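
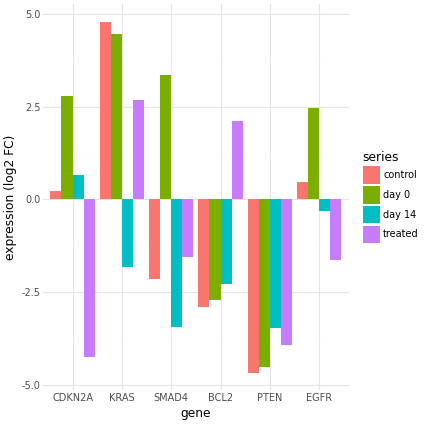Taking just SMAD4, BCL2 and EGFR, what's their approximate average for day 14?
≈ -2

(-3 + -2 + 0) / 3 ≈ -2.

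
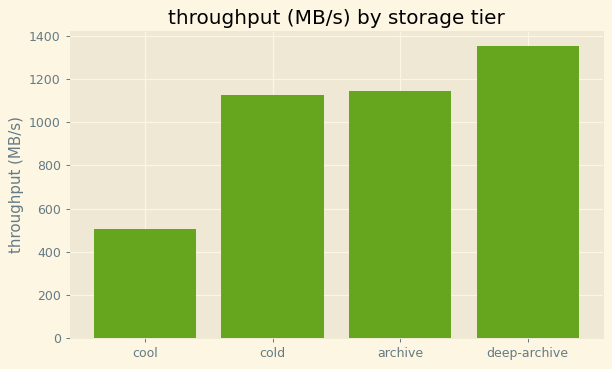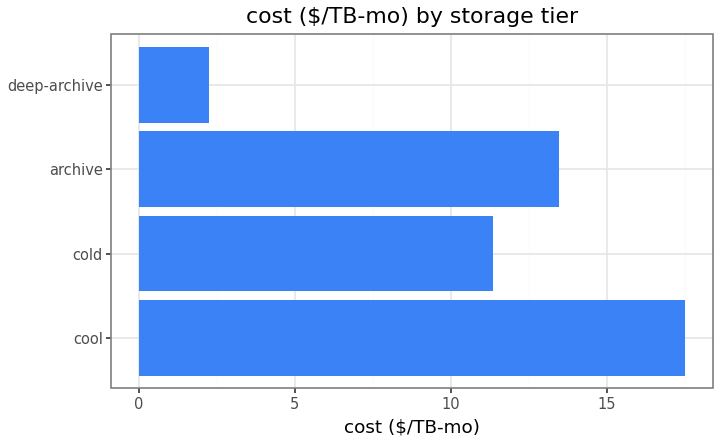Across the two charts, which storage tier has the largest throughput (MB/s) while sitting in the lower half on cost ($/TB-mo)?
Chart 2 median cost ($/TB-mo) ≈ 12; below-median storage tiers: cold, deep-archive. Among those, deep-archive has the highest throughput (MB/s) (≈ 1400).

deep-archive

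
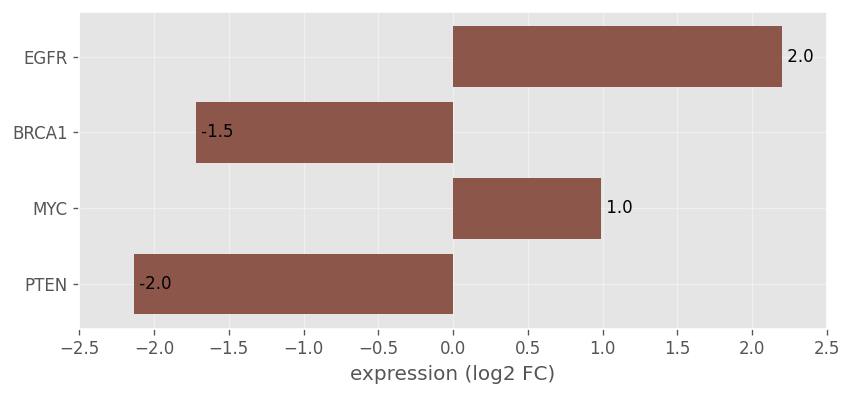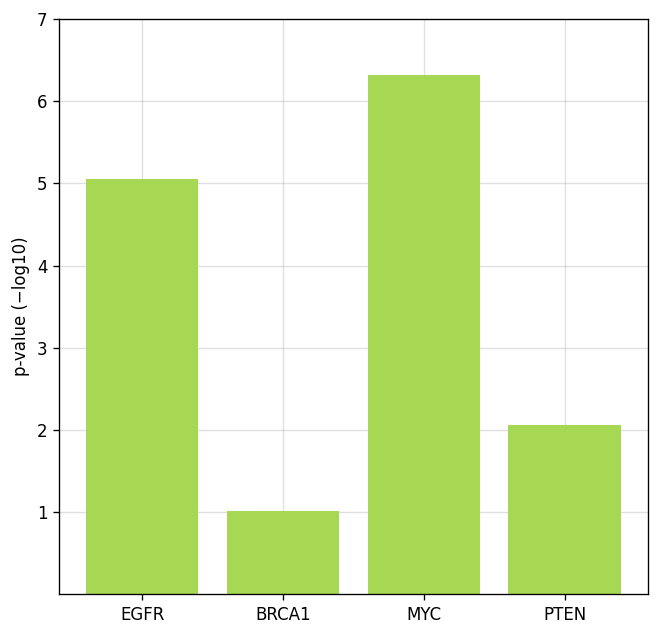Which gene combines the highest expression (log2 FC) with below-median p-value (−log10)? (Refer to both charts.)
BRCA1

Chart 2 median p-value (−log10) ≈ 4; below-median genes: BRCA1, PTEN. Among those, BRCA1 has the highest expression (log2 FC) (≈ -1.5).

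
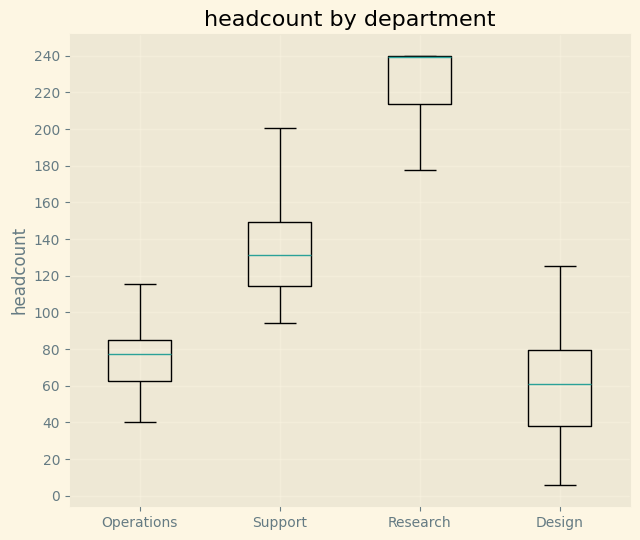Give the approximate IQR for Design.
Q3 ≈ 80, Q1 ≈ 40; IQR ≈ 40.

≈ 40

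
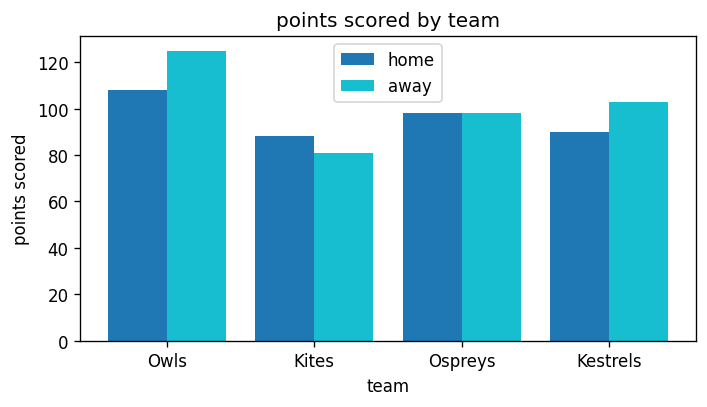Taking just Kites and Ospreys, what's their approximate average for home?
(80 + 100) / 2 ≈ 90.

≈ 90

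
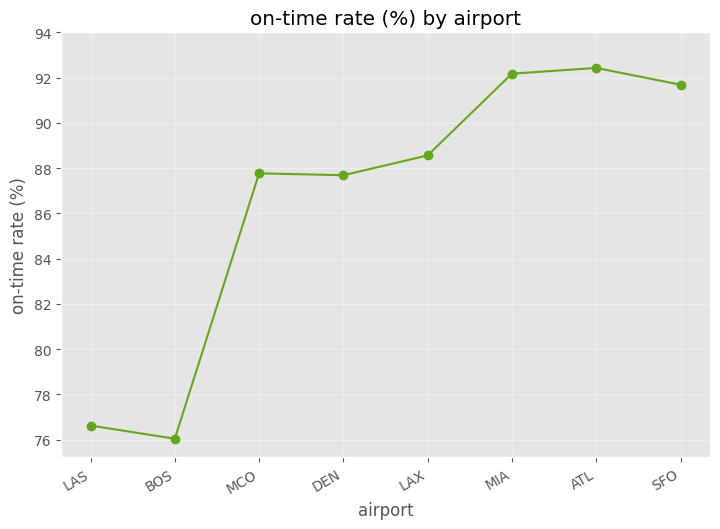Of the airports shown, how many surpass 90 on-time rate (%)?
Above 90: MIA, ATL, SFO.

3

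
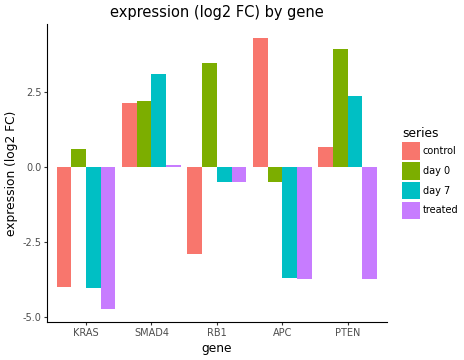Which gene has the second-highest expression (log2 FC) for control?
SMAD4

Top 3 for control: APC ≈ 4, SMAD4 ≈ 2, PTEN ≈ 1.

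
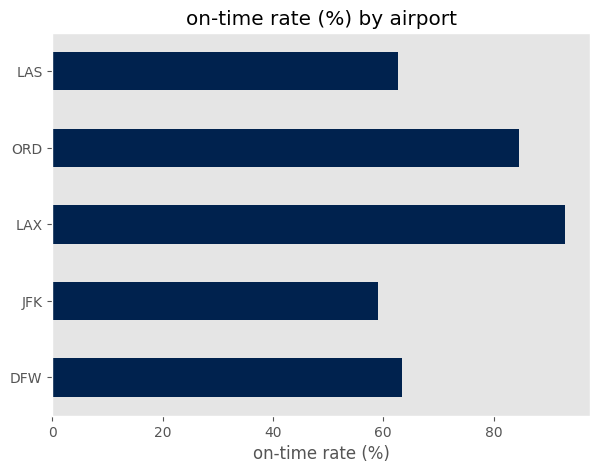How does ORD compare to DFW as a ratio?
≈ 1.33×

ORD ≈ 80, DFW ≈ 60; 80/60 ≈ 1.33.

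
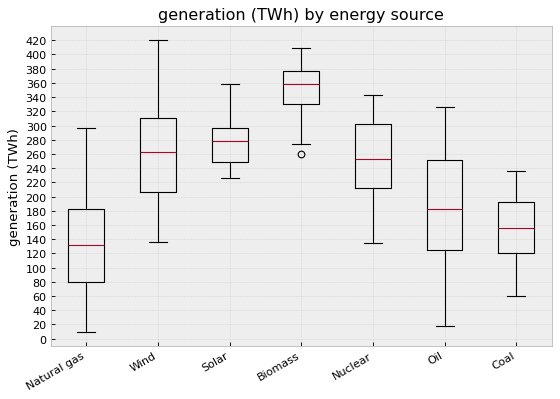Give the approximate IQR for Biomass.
Q3 ≈ 380, Q1 ≈ 340; IQR ≈ 40.

≈ 40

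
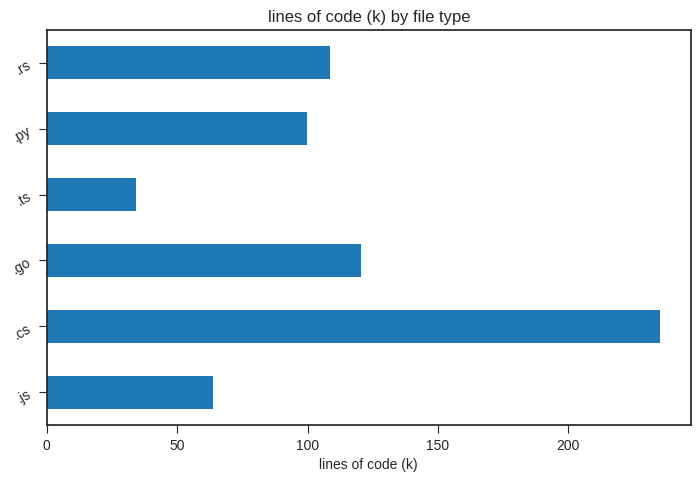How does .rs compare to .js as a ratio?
.rs ≈ 100, .js ≈ 60; 100/60 ≈ 1.67.

≈ 1.67×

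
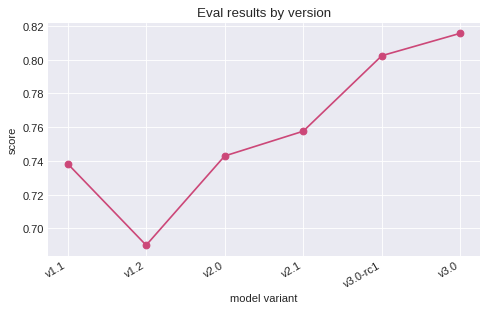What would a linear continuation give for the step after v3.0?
≈ 0.85

Last three: 0.76, 0.80, 0.82 → slope ≈ 0.03/step → next ≈ 0.85.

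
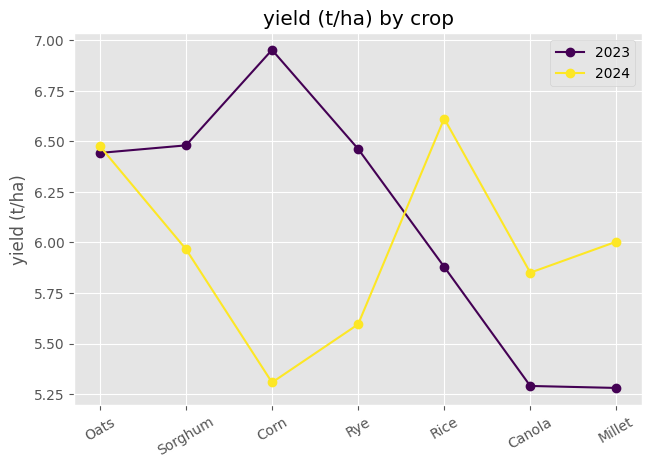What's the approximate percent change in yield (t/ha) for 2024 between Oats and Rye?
≈ -12.5%

Oats ≈ 6.4, Rye ≈ 5.6; (5.6 − 6.4) / 6.4 ≈ -12.5%.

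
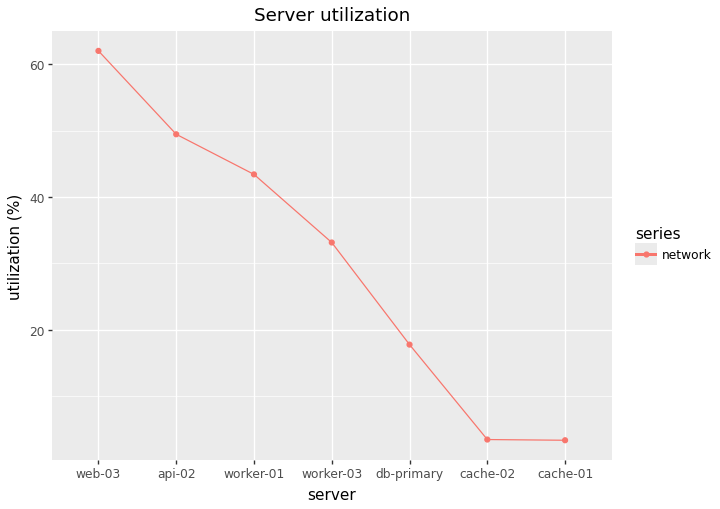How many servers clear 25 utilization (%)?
4

Above 25: web-03, api-02, worker-01, worker-03.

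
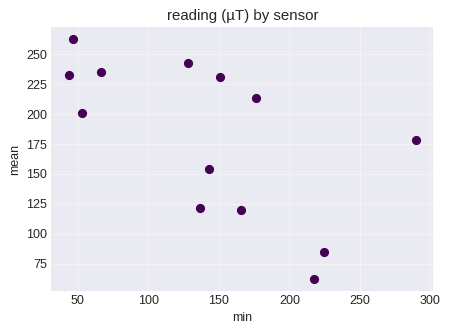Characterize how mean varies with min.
negative, moderate

Points are negatively correlated; moderate (|r| ≈ 0.6).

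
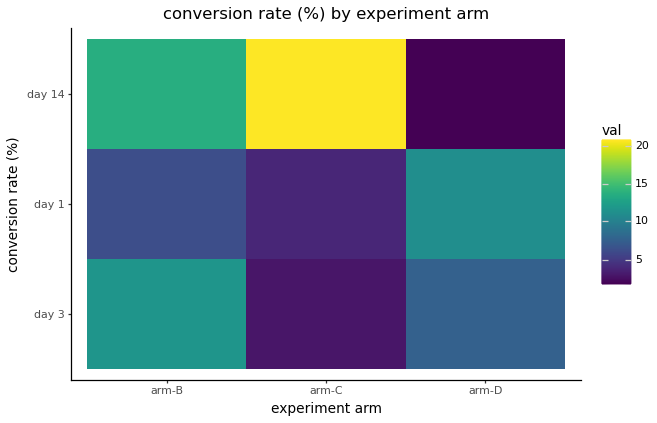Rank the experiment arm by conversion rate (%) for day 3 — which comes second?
arm-D

Top 3 for day 3: arm-B ≈ 12, arm-D ≈ 8, arm-C ≈ 2.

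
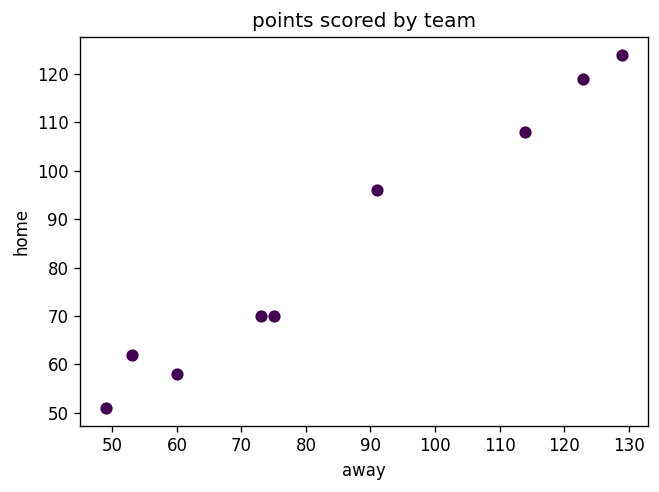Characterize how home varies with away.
positive, strong

Points are positively correlated; strong (|r| ≈ 1.0).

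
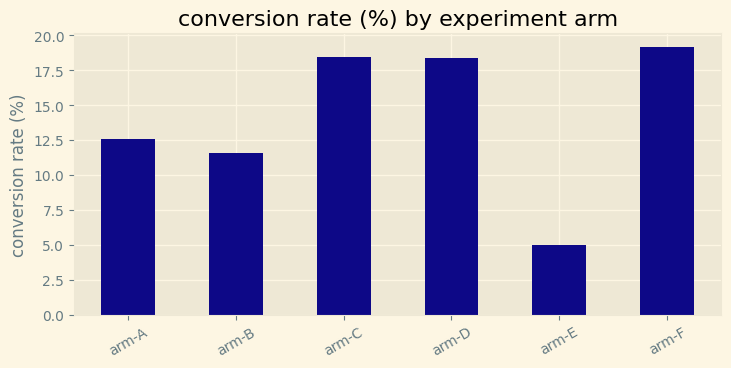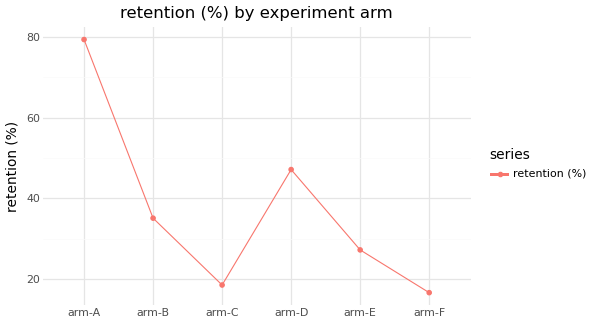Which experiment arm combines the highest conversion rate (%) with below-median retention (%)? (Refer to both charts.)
arm-F

Chart 2 median retention (%) ≈ 30; below-median experiment arms: arm-C, arm-E, arm-F. Among those, arm-F has the highest conversion rate (%) (≈ 20).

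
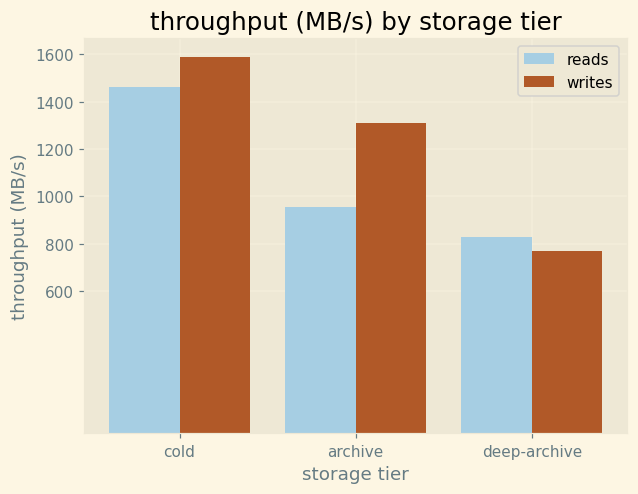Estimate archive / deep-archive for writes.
≈ 1.75×

archive ≈ 1400, deep-archive ≈ 800; 1400/800 ≈ 1.75.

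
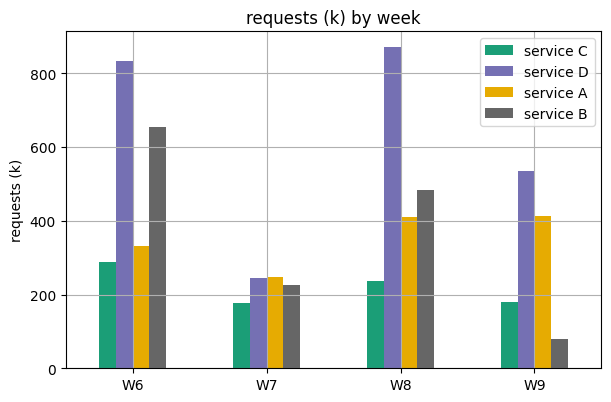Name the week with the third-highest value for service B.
Top 4 for service B: W6 ≈ 700, W8 ≈ 500, W7 ≈ 200, W9 ≈ 100.

W7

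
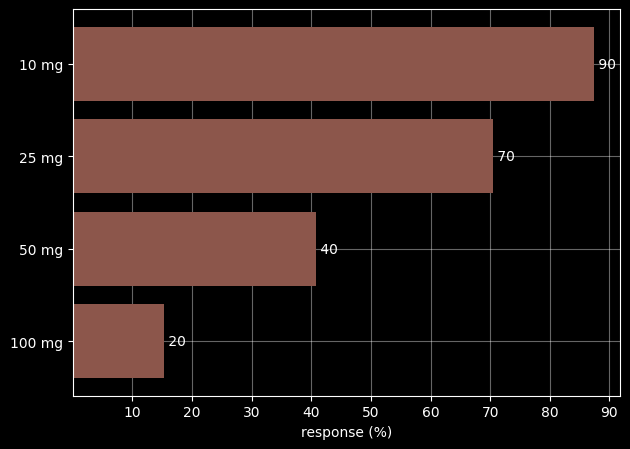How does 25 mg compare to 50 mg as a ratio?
≈ 1.75×

25 mg ≈ 70, 50 mg ≈ 40; 70/40 ≈ 1.75.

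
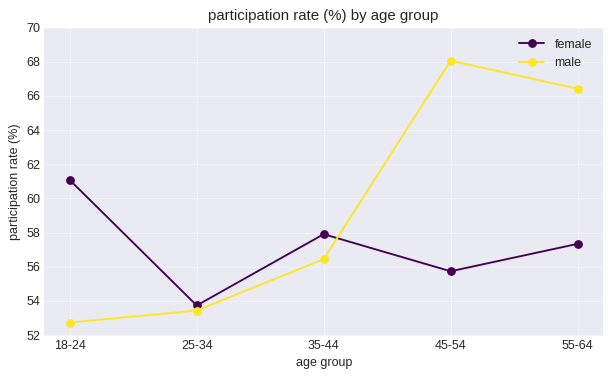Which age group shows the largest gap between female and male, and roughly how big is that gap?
45-54: female ≈ 56, male ≈ 68 → gap ≈ 12. Next-largest (55-64) is only ≈ 8.

45-54, ≈ 12 %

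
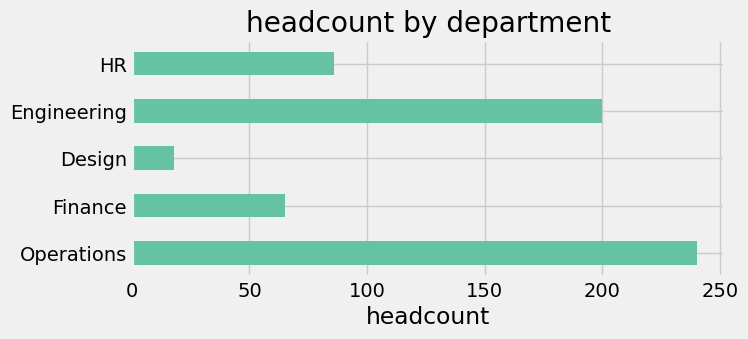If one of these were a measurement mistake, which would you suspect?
Operations ≈ 240; the rest sit between ≈ 20 and ≈ 200.

Operations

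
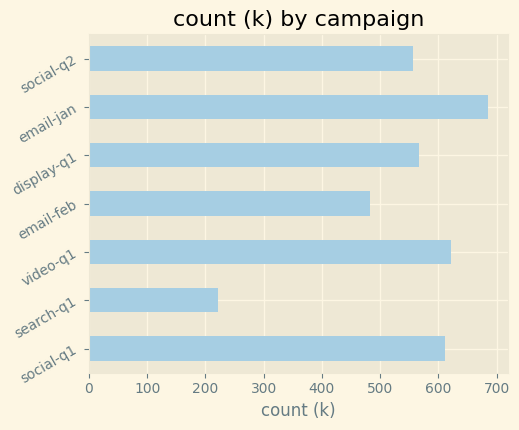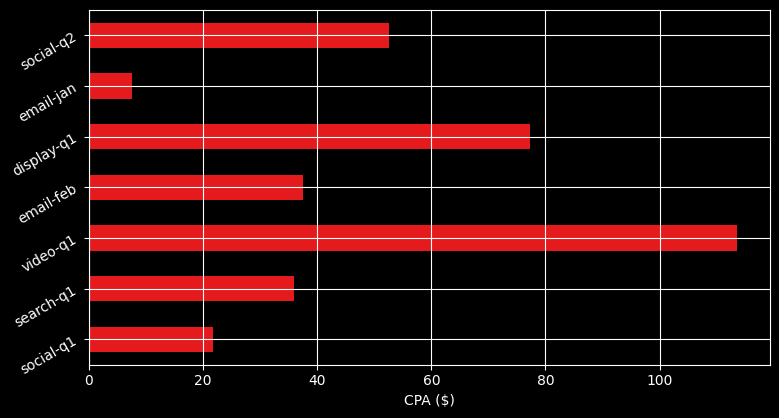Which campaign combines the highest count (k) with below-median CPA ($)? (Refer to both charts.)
Chart 2 median CPA ($) ≈ 40; below-median campaigns: social-q1, search-q1, email-jan. Among those, email-jan has the highest count (k) (≈ 700).

email-jan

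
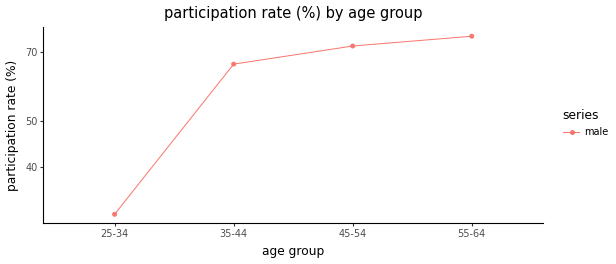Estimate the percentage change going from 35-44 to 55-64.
≈ +15.4%

35-44 ≈ 65, 55-64 ≈ 75; (75 − 65) / 65 ≈ +15.4%.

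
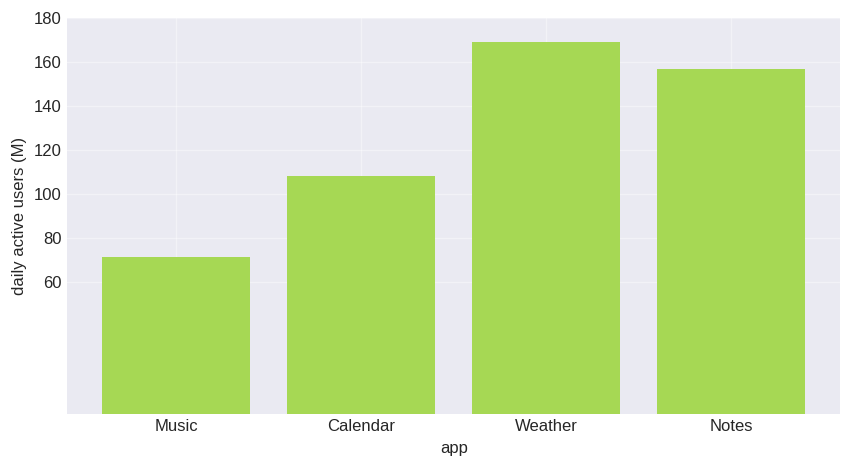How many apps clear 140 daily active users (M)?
2

Above 140: Weather, Notes.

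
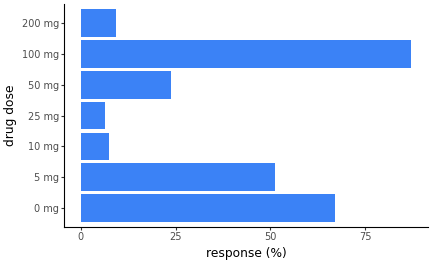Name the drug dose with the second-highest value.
0 mg

Top 3: 100 mg ≈ 90, 0 mg ≈ 70, 5 mg ≈ 50.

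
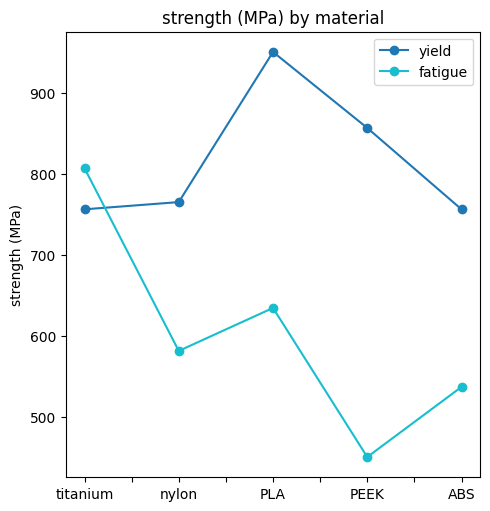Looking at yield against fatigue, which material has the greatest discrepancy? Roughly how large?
PEEK: yield ≈ 850, fatigue ≈ 450 → gap ≈ 400. Next-largest (PLA) is only ≈ 300.

PEEK, ≈ 400 MPa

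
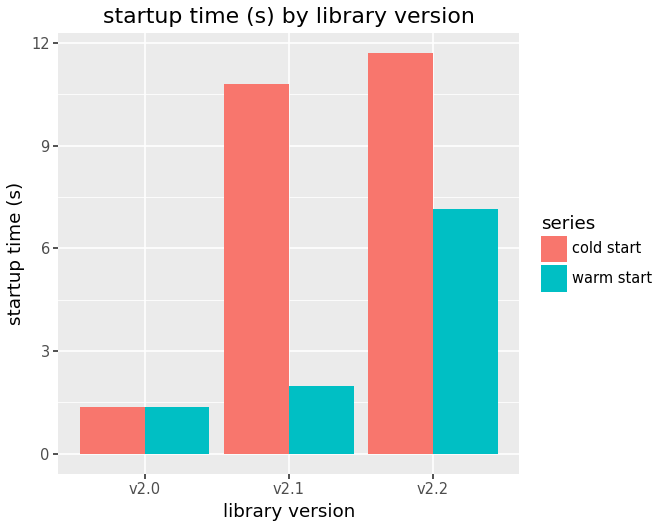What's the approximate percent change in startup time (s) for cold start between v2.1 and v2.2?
v2.1 ≈ 11, v2.2 ≈ 12; (12 − 11) / 11 ≈ +9.1%.

≈ +9.1%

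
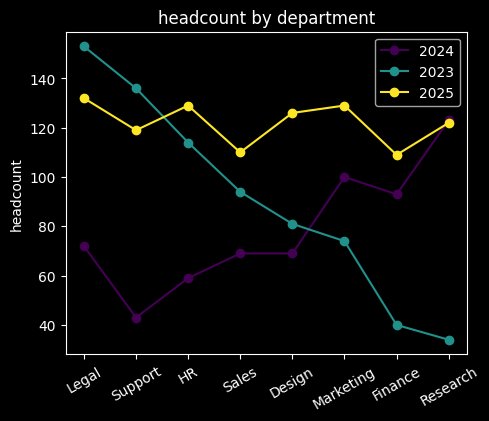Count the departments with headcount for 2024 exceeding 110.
1

Above 110: Research.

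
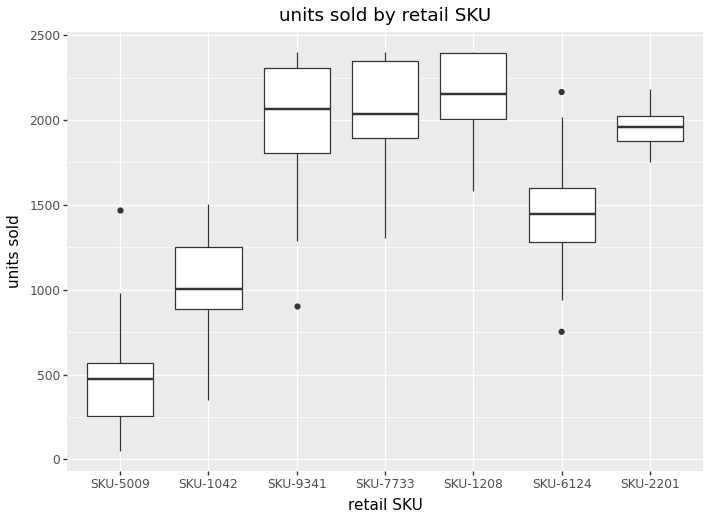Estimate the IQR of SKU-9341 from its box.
Q3 ≈ 2400, Q1 ≈ 1800; IQR ≈ 600.

≈ 600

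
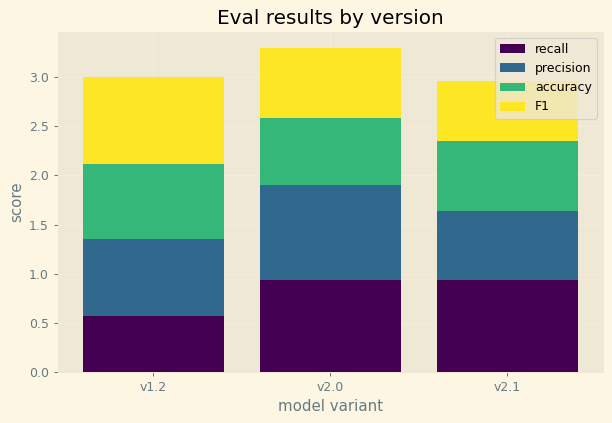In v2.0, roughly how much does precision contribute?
≈ 1.0

precision top ≈ 2.0, bottom ≈ 1.0; segment ≈ 1.0.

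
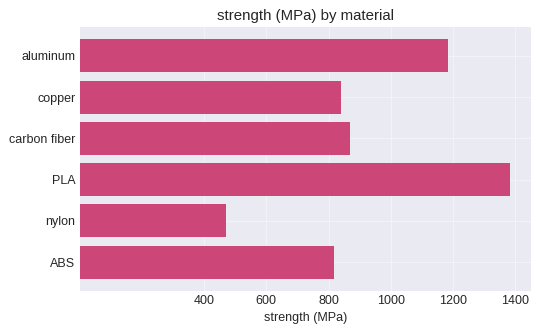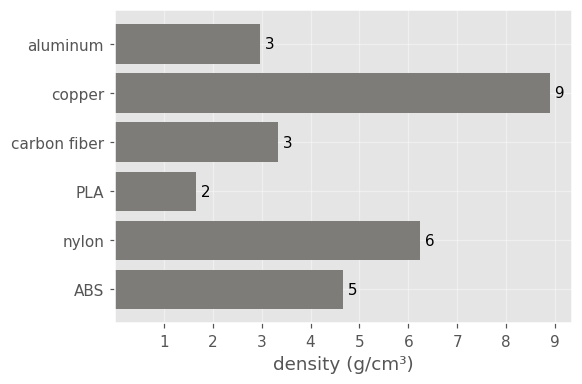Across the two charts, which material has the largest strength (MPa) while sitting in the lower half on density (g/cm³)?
Chart 2 median density (g/cm³) ≈ 4; below-median materials: aluminum, carbon fiber, PLA. Among those, PLA has the highest strength (MPa) (≈ 1400).

PLA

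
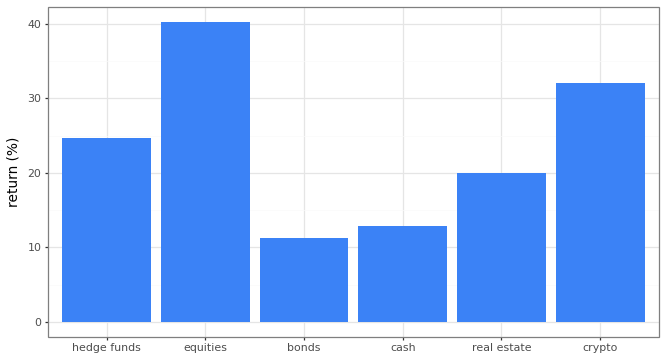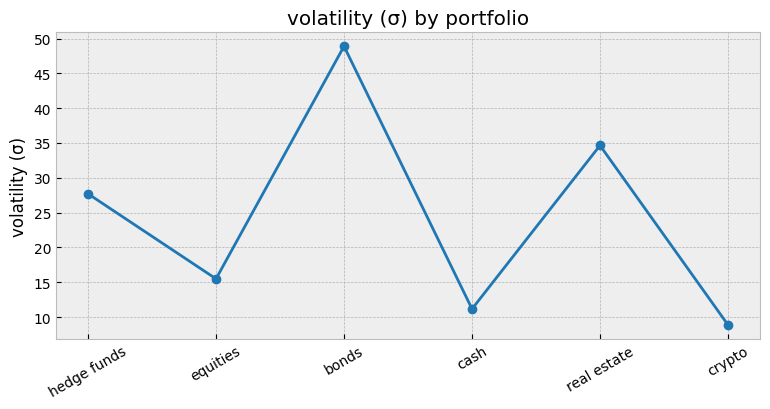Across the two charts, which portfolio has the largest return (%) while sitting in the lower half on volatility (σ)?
Chart 2 median volatility (σ) ≈ 20; below-median portfolios: equities, cash, crypto. Among those, equities has the highest return (%) (≈ 40).

equities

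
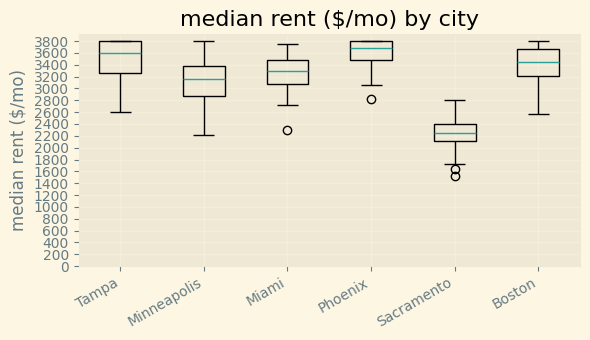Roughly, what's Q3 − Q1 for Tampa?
≈ 600

Q3 ≈ 3800, Q1 ≈ 3200; IQR ≈ 600.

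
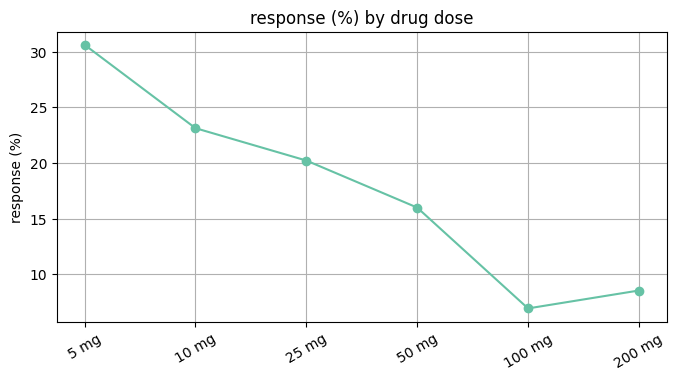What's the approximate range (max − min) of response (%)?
Max 5 mg ≈ 30, min 100 mg ≈ 6; range ≈ 24.

≈ 24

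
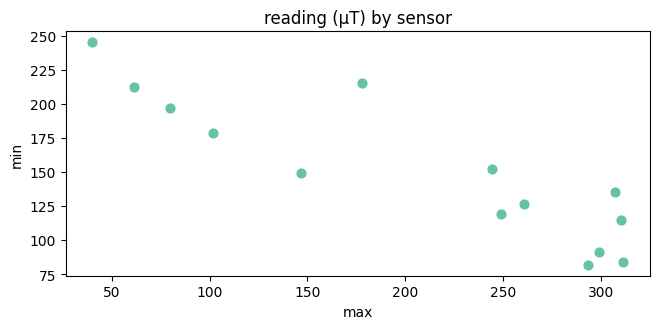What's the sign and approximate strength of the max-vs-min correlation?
negative, strong

Points are negatively correlated; strong (|r| ≈ 0.9).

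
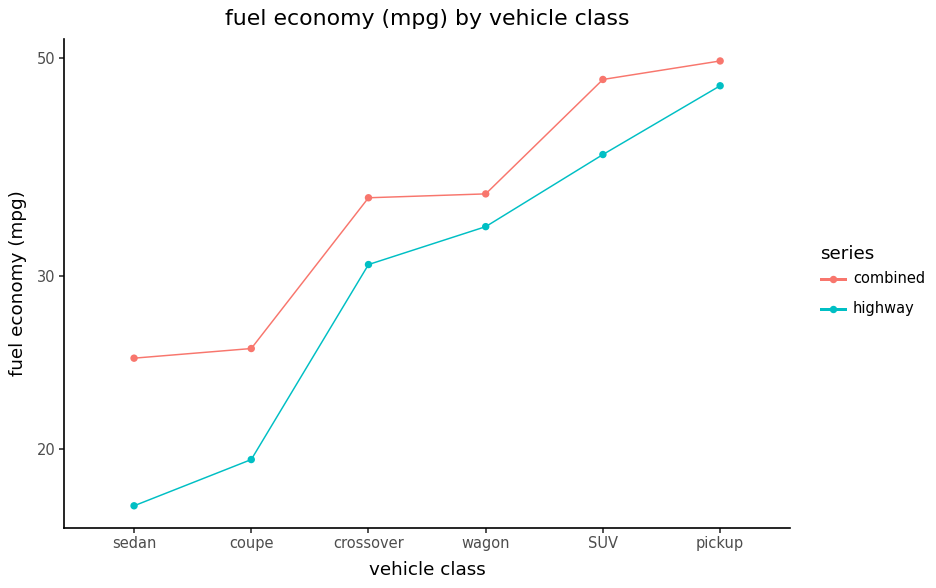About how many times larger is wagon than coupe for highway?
≈ 1.75×

wagon ≈ 35, coupe ≈ 20; 35/20 ≈ 1.75.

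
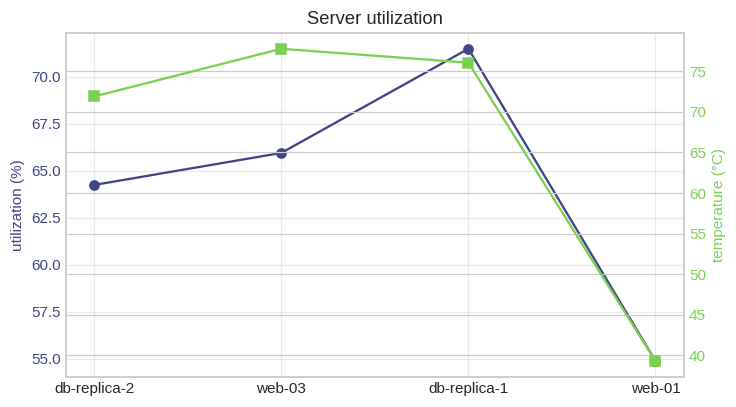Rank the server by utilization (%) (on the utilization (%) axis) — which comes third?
Top 4 (on the utilization (%) axis): db-replica-1 ≈ 72, web-03 ≈ 66, db-replica-2 ≈ 64, web-01 ≈ 54.

db-replica-2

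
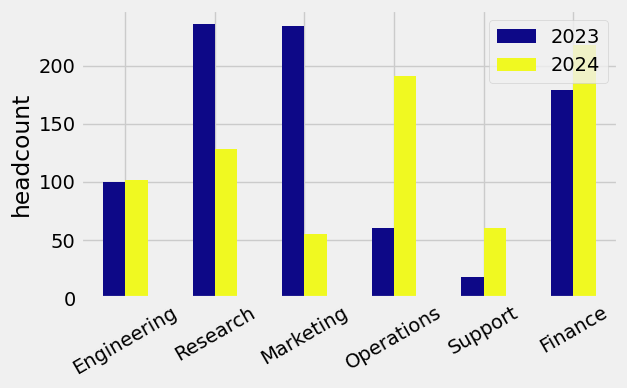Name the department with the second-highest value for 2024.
Operations

Top 3 for 2024: Finance ≈ 220, Operations ≈ 200, Research ≈ 120.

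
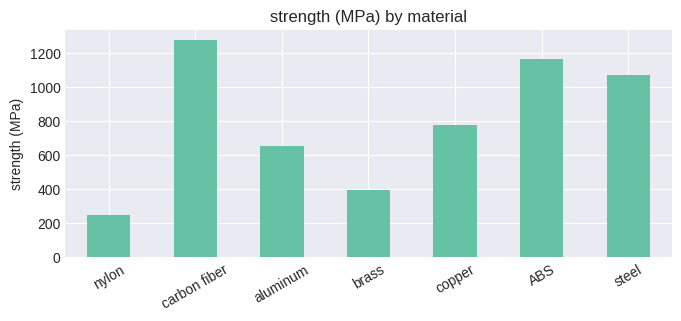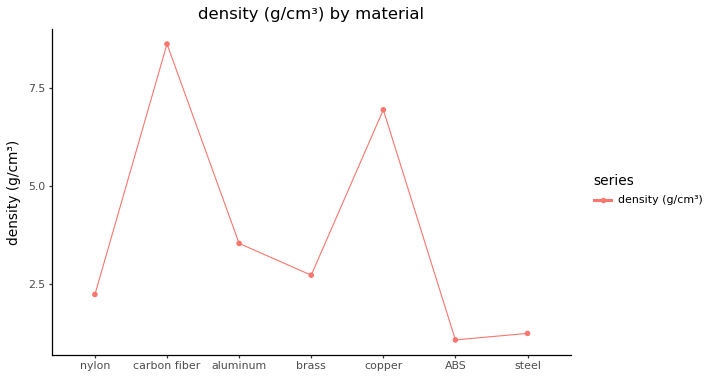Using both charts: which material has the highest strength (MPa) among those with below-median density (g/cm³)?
Chart 2 median density (g/cm³) ≈ 3; below-median materials: nylon, ABS, steel. Among those, ABS has the highest strength (MPa) (≈ 1200).

ABS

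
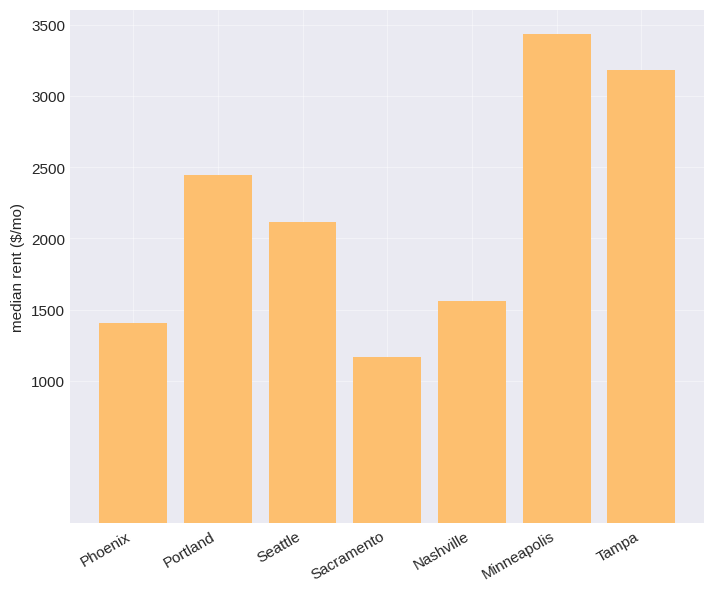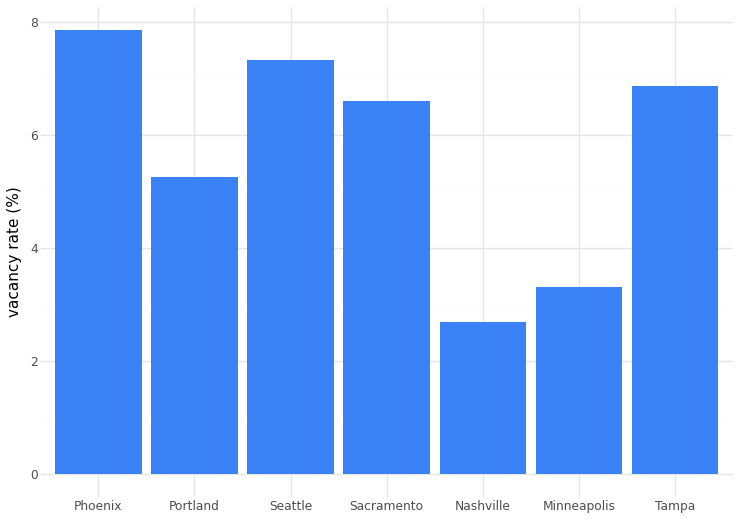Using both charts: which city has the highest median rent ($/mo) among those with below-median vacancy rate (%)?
Chart 2 median vacancy rate (%) ≈ 7; below-median cities: Portland, Nashville, Minneapolis. Among those, Minneapolis has the highest median rent ($/mo) (≈ 3500).

Minneapolis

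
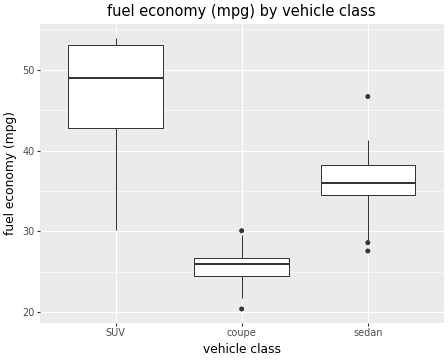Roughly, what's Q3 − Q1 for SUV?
≈ 12

Q3 ≈ 54, Q1 ≈ 42; IQR ≈ 12.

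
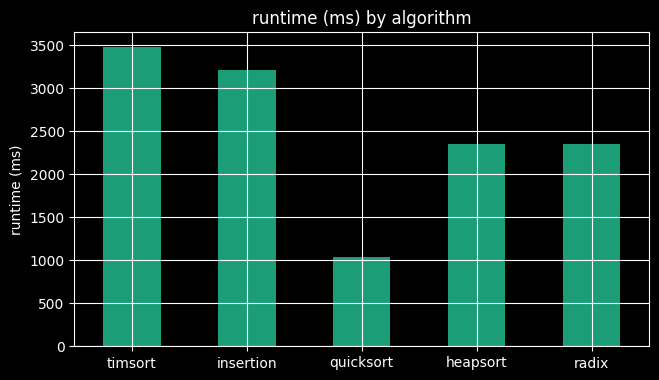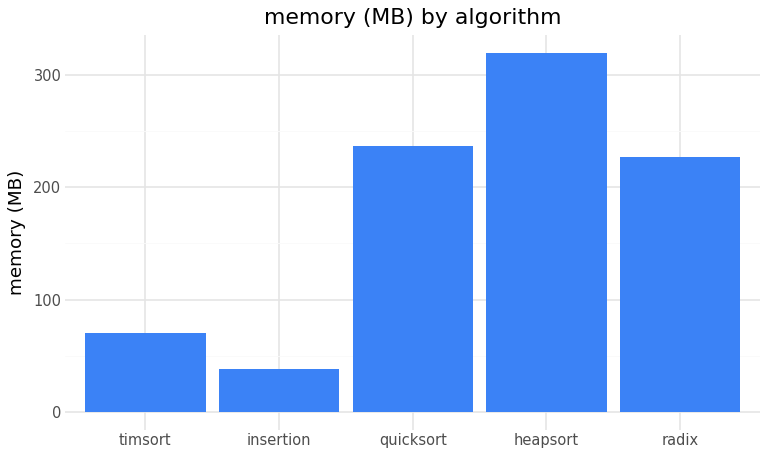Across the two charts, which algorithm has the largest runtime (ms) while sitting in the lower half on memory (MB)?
timsort

Chart 2 median memory (MB) ≈ 250; below-median algorithms: timsort, insertion. Among those, timsort has the highest runtime (ms) (≈ 3500).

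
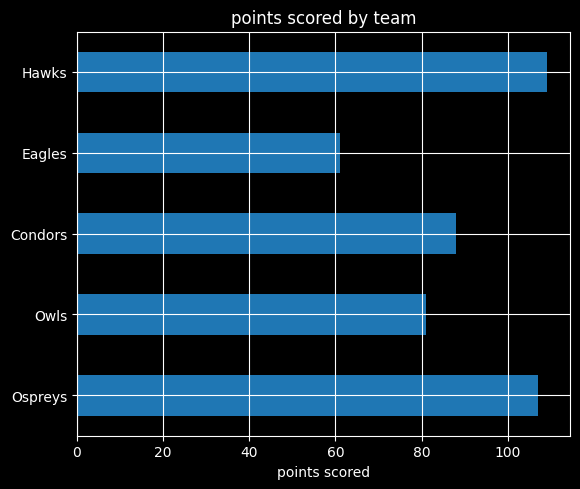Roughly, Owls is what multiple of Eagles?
≈ 1.33×

Owls ≈ 80, Eagles ≈ 60; 80/60 ≈ 1.33.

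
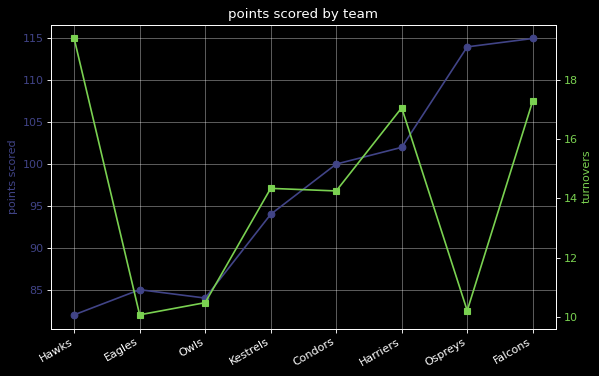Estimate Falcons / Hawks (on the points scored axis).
Falcons ≈ 115, Hawks ≈ 80; 115/80 ≈ 1.44.

≈ 1.44×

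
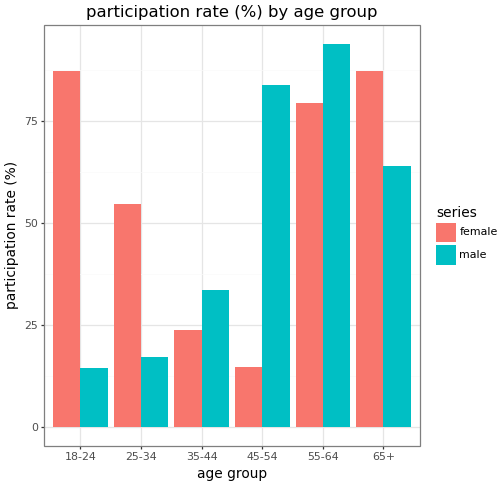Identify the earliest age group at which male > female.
25-34: male ≈ 20 vs female ≈ 50 (not yet); 35-44: male ≈ 30 vs female ≈ 20 (first crossover).

35-44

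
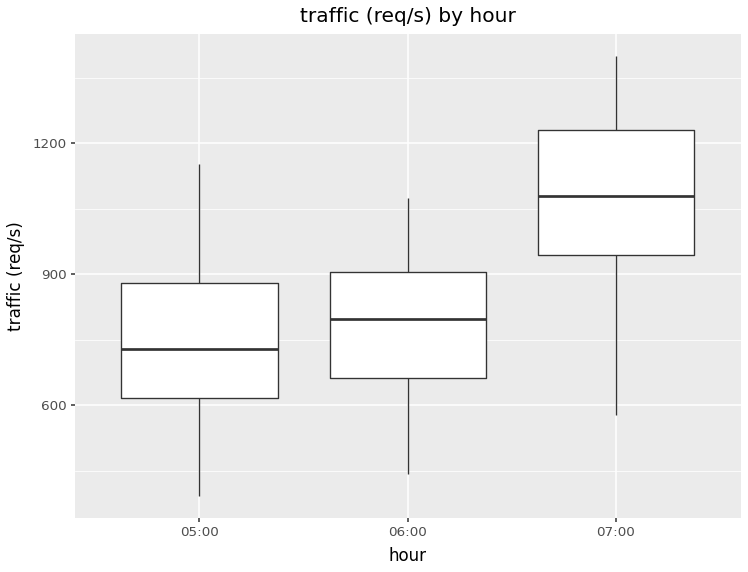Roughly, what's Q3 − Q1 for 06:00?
≈ 250

Q3 ≈ 900, Q1 ≈ 650; IQR ≈ 250.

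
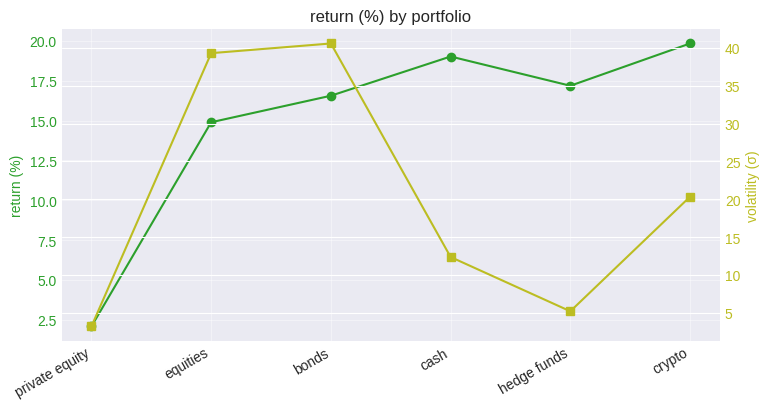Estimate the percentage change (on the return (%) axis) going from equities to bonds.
≈ +14.3%

equities ≈ 14, bonds ≈ 16; (16 − 14) / 14 ≈ +14.3%.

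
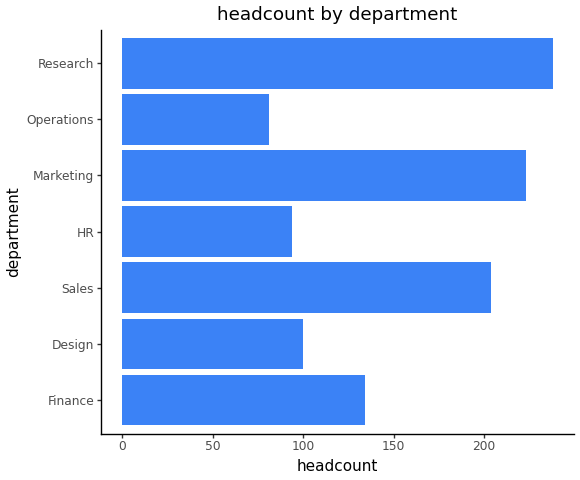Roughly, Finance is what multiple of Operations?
Finance ≈ 140, Operations ≈ 80; 140/80 ≈ 1.75.

≈ 1.75×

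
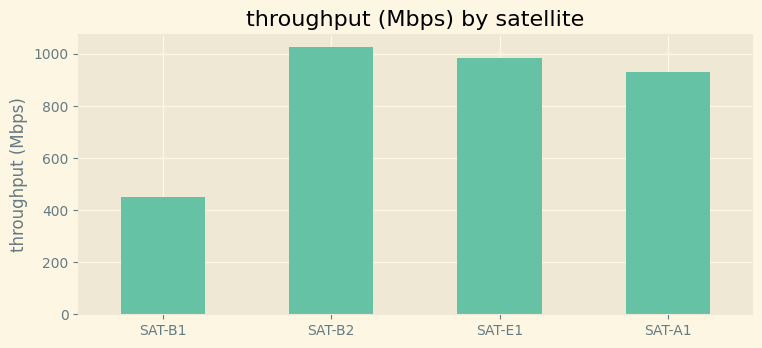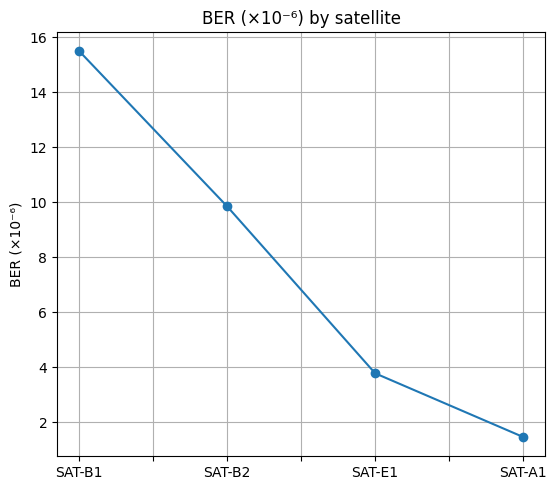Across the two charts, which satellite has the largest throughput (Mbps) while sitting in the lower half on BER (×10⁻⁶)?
SAT-E1

Chart 2 median BER (×10⁻⁶) ≈ 6; below-median satellites: SAT-E1, SAT-A1. Among those, SAT-E1 has the highest throughput (Mbps) (≈ 1000).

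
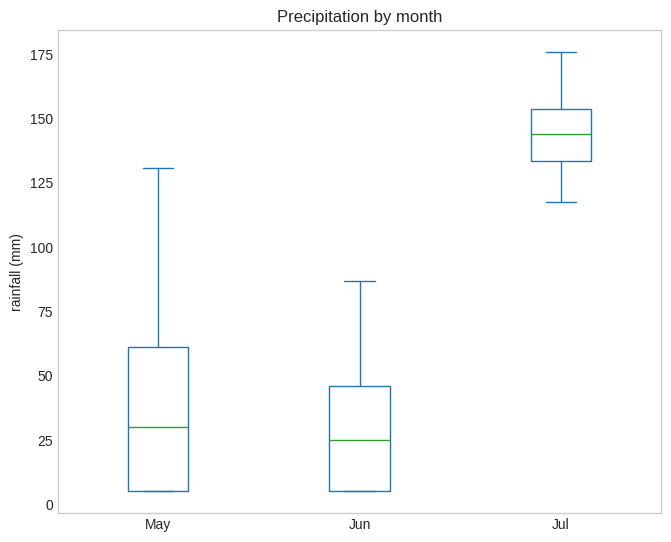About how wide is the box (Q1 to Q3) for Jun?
Q3 ≈ 40, Q1 ≈ 0; IQR ≈ 40.

≈ 40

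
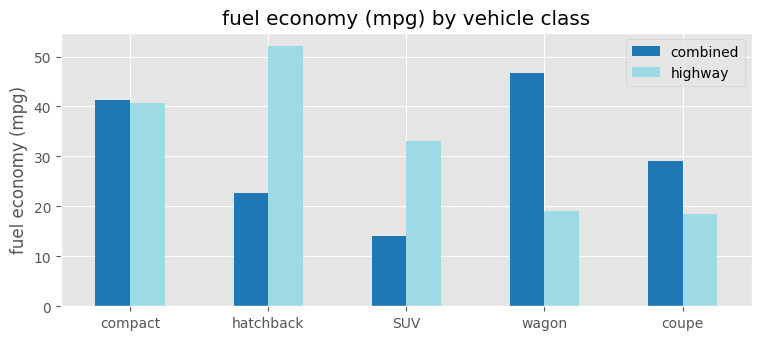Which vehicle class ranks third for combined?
coupe

Top 4 for combined: wagon ≈ 45, compact ≈ 40, coupe ≈ 30, hatchback ≈ 25.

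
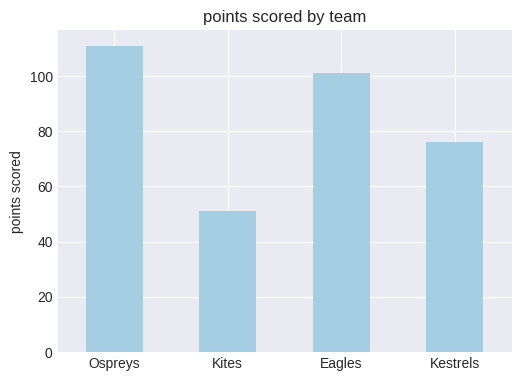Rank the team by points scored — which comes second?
Eagles

Top 3: Ospreys ≈ 110, Eagles ≈ 100, Kestrels ≈ 80.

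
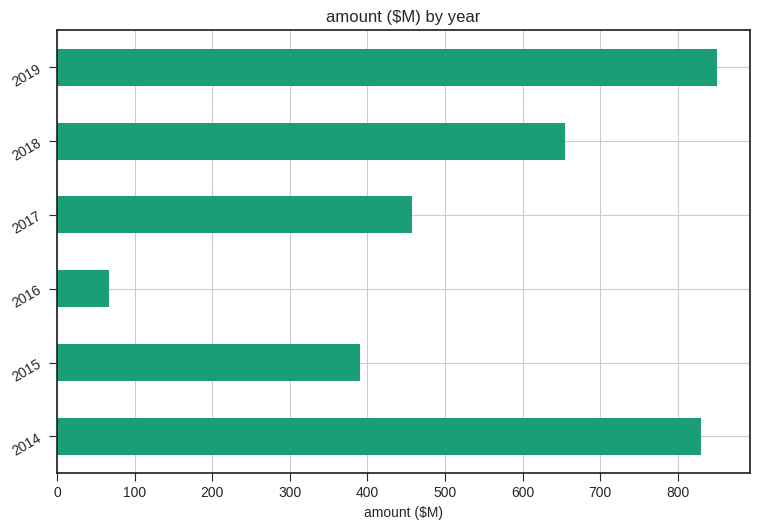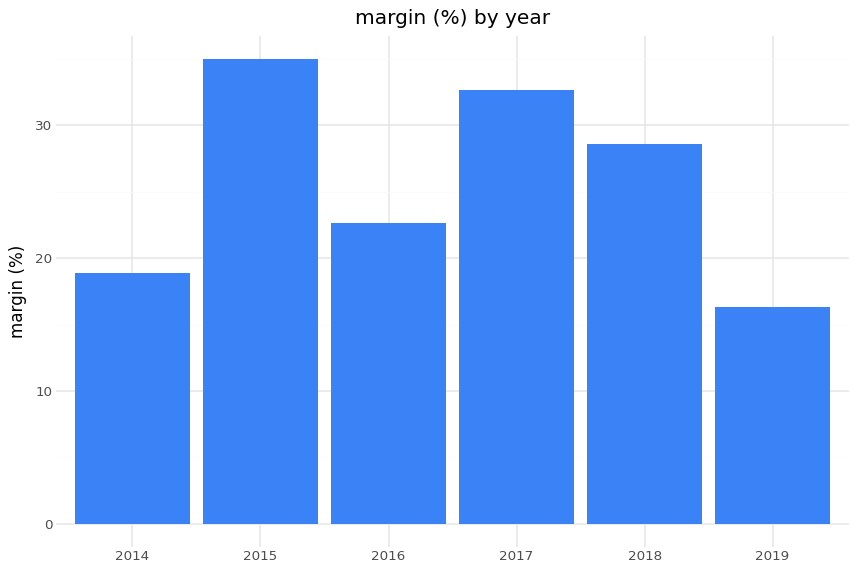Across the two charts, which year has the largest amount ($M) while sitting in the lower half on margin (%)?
Chart 2 median margin (%) ≈ 25; below-median years: 2014, 2016, 2019. Among those, 2019 has the highest amount ($M) (≈ 900).

2019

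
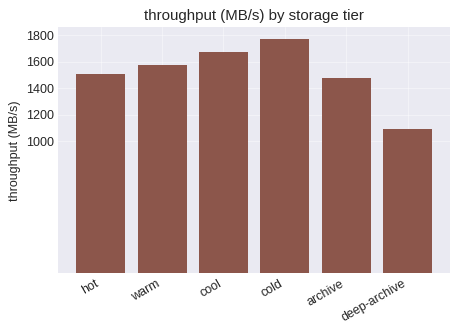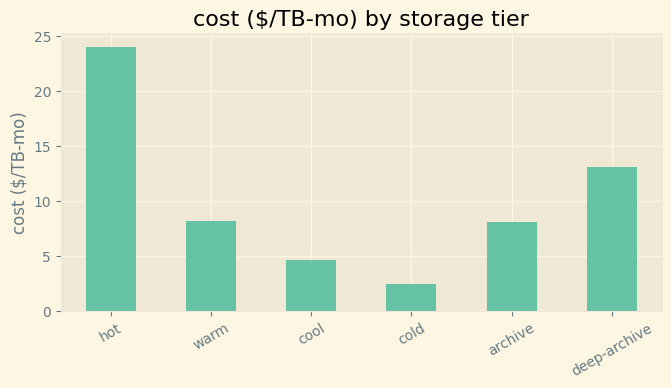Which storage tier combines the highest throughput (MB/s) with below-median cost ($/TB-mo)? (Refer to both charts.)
cold

Chart 2 median cost ($/TB-mo) ≈ 10; below-median storage tiers: cool, cold, archive. Among those, cold has the highest throughput (MB/s) (≈ 1800).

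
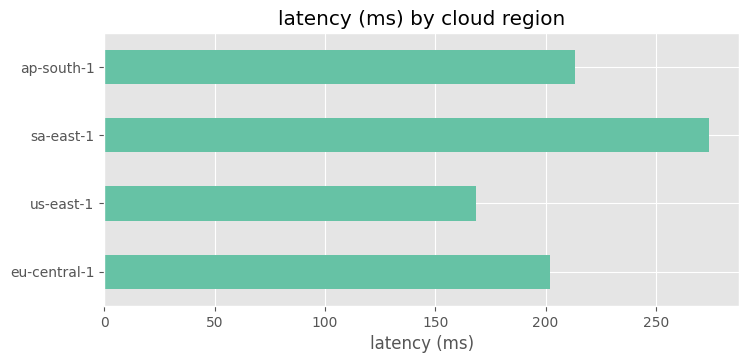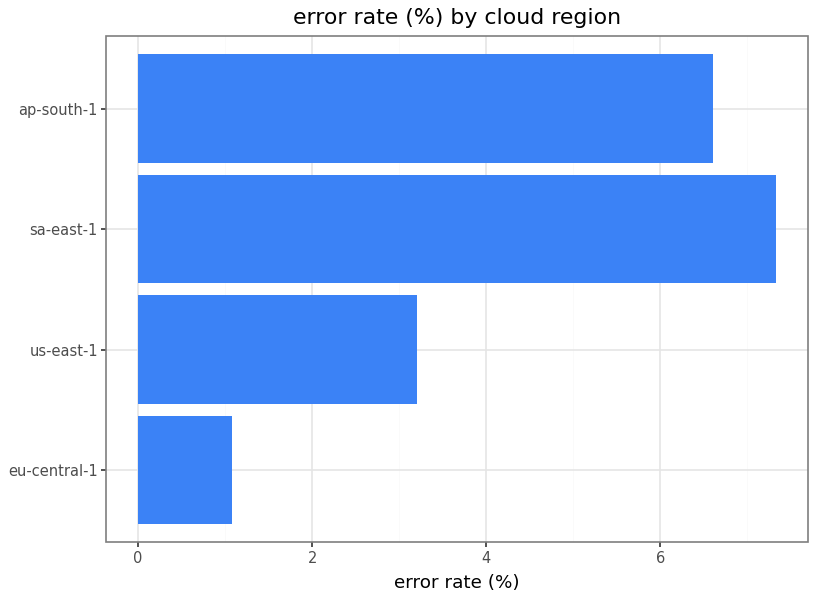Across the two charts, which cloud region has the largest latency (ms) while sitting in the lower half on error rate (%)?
eu-central-1

Chart 2 median error rate (%) ≈ 5; below-median cloud regions: eu-central-1, us-east-1. Among those, eu-central-1 has the highest latency (ms) (≈ 200).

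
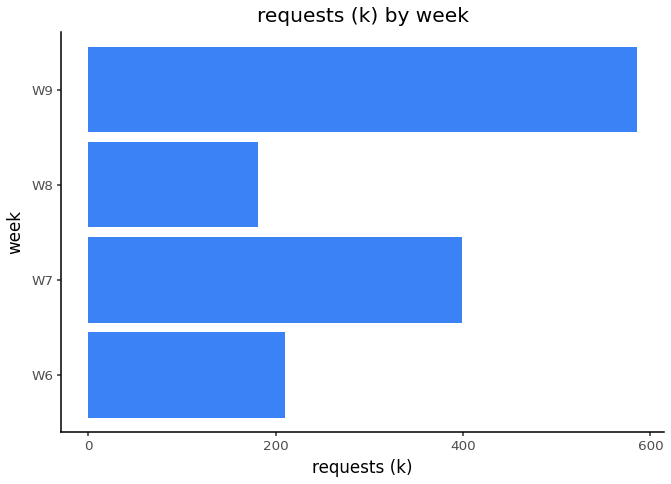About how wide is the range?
≈ 400

Max W9 ≈ 600, min W8 ≈ 200; range ≈ 400.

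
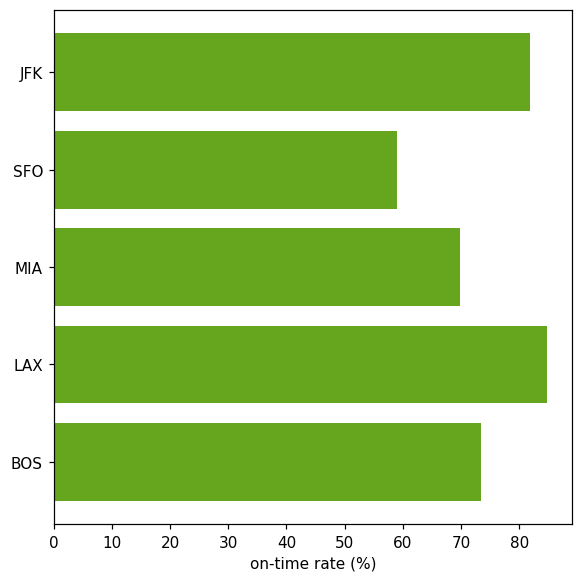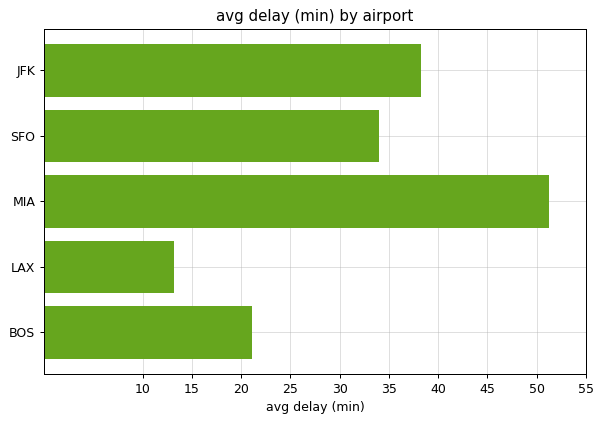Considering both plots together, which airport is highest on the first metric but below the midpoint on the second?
LAX

Chart 2 median avg delay (min) ≈ 35; below-median airports: LAX, BOS. Among those, LAX has the highest on-time rate (%) (≈ 80).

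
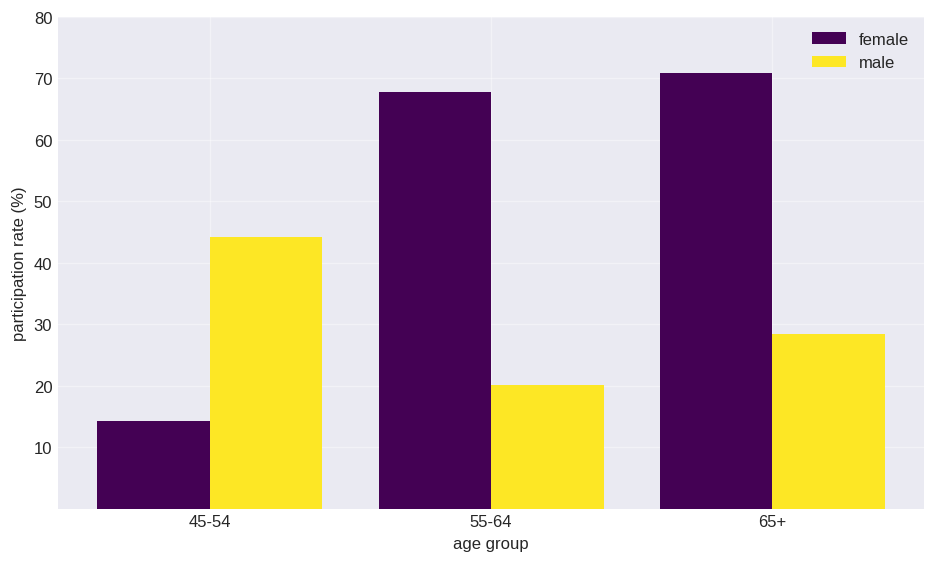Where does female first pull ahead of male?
55-64

45-54: female ≈ 10 vs male ≈ 40 (not yet); 55-64: female ≈ 70 vs male ≈ 20 (first crossover).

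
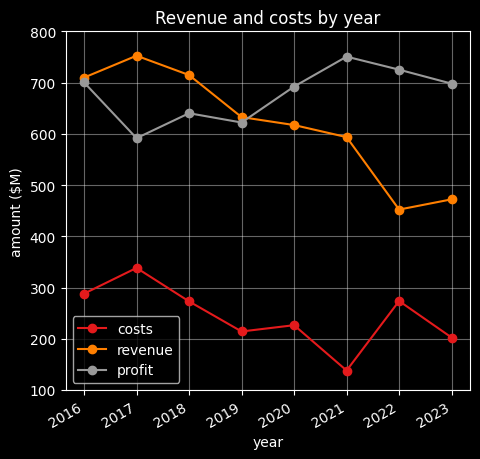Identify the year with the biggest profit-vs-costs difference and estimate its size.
2021: profit ≈ 800, costs ≈ 100 → gap ≈ 700. Next-largest (2023) is only ≈ 500.

2021, ≈ 700 $M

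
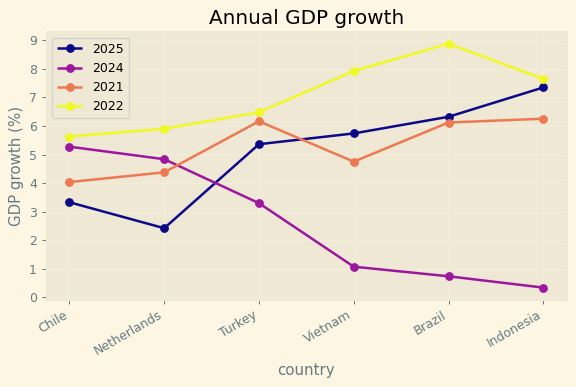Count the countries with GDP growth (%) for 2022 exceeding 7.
Above 7: Vietnam, Brazil, Indonesia.

3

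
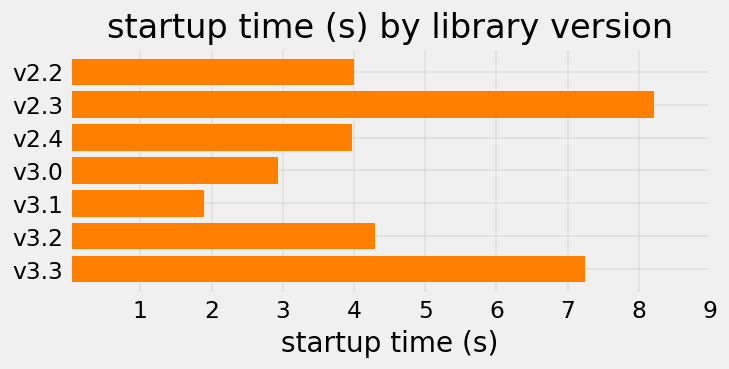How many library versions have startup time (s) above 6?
2

Above 6: v2.3, v3.3.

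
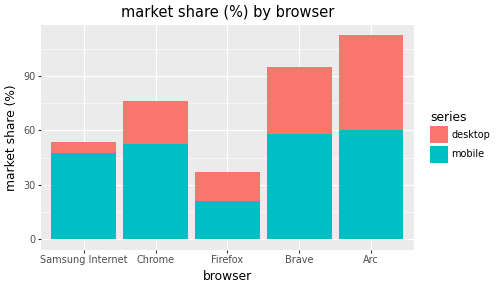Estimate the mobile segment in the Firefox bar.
≈ 20

mobile top ≈ 20, bottom ≈ 0; segment ≈ 20.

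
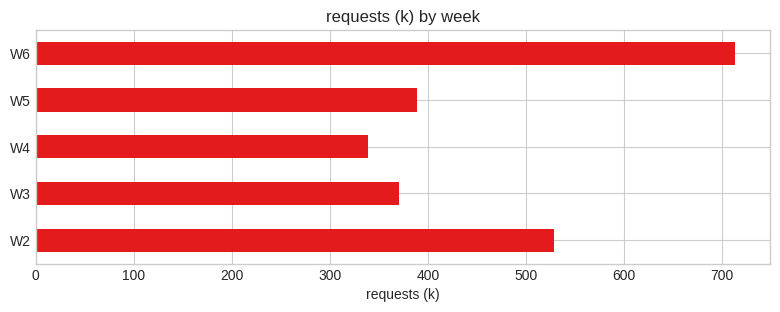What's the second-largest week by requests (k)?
W2

Top 3: W6 ≈ 700, W2 ≈ 500, W5 ≈ 400.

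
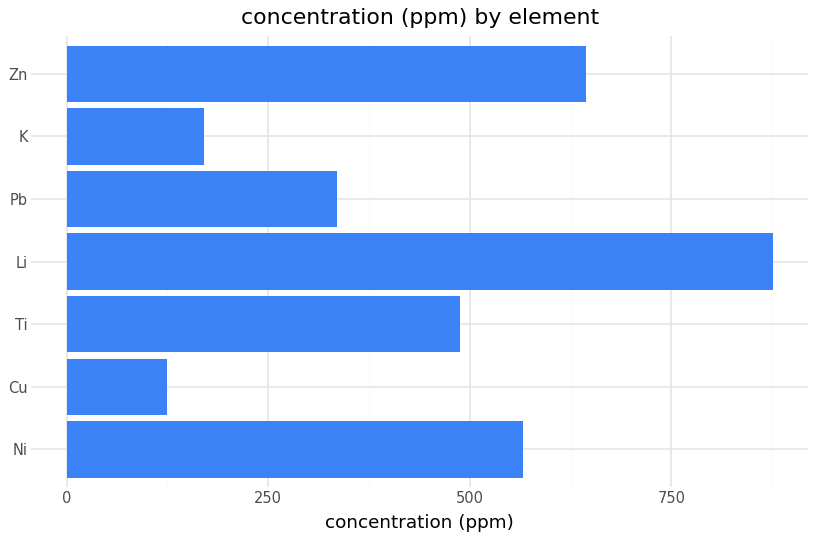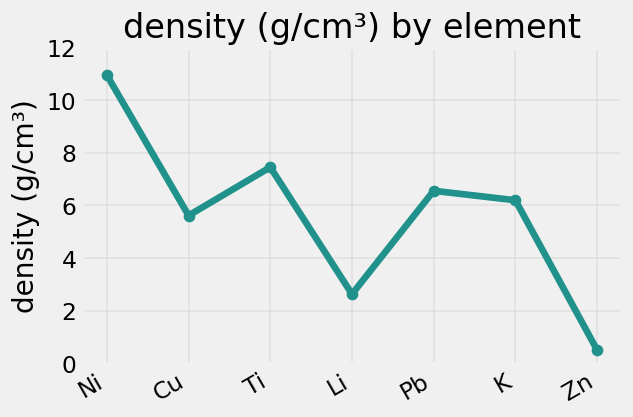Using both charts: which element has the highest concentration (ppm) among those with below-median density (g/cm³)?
Li

Chart 2 median density (g/cm³) ≈ 6; below-median elements: Cu, Li, Zn. Among those, Li has the highest concentration (ppm) (≈ 900).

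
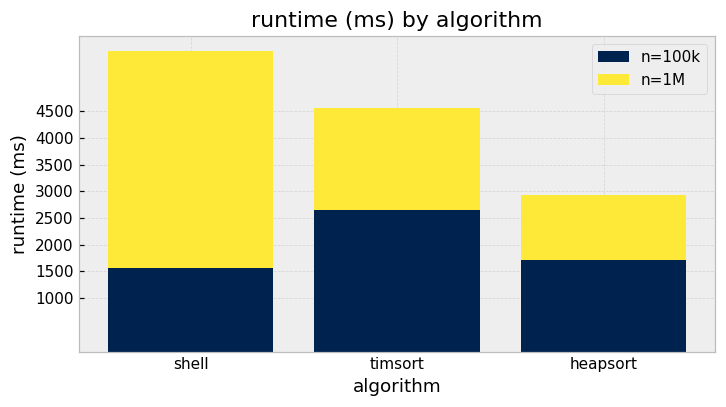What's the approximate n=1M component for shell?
n=1M top ≈ 5500, bottom ≈ 1500; segment ≈ 4000.

≈ 4000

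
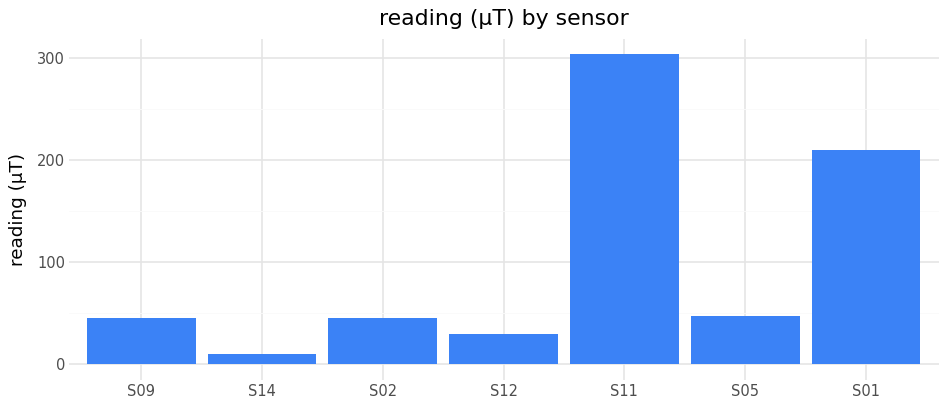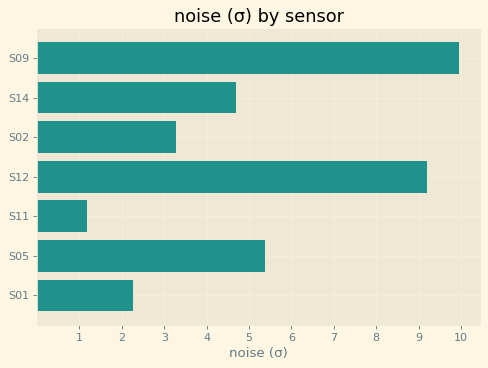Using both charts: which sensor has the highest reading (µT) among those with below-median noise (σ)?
S11

Chart 2 median noise (σ) ≈ 5; below-median sensors: S02, S11, S01. Among those, S11 has the highest reading (µT) (≈ 300).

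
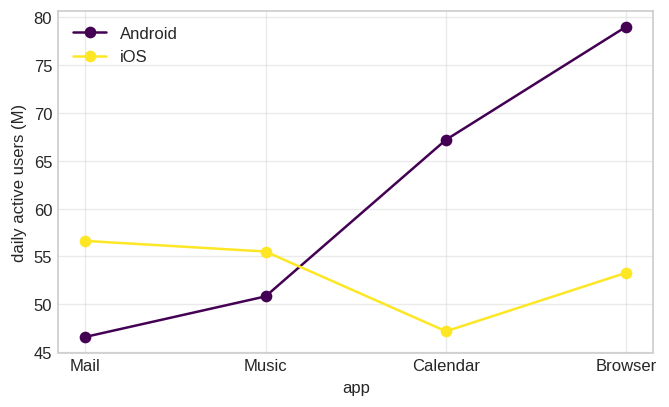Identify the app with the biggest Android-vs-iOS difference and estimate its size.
Browser: Android ≈ 80, iOS ≈ 55 → gap ≈ 25. Next-largest (Calendar) is only ≈ 20.

Browser, ≈ 25 M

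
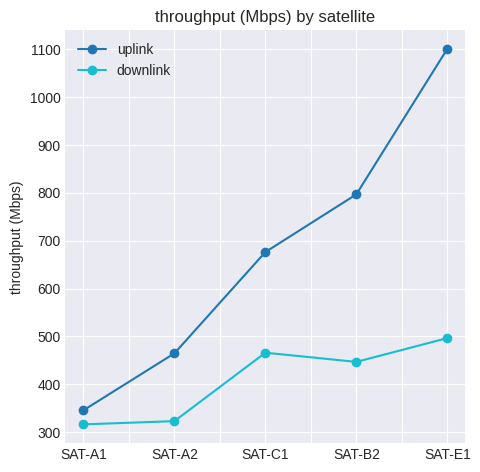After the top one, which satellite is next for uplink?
SAT-B2

Top 3 for uplink: SAT-E1 ≈ 1100, SAT-B2 ≈ 800, SAT-C1 ≈ 700.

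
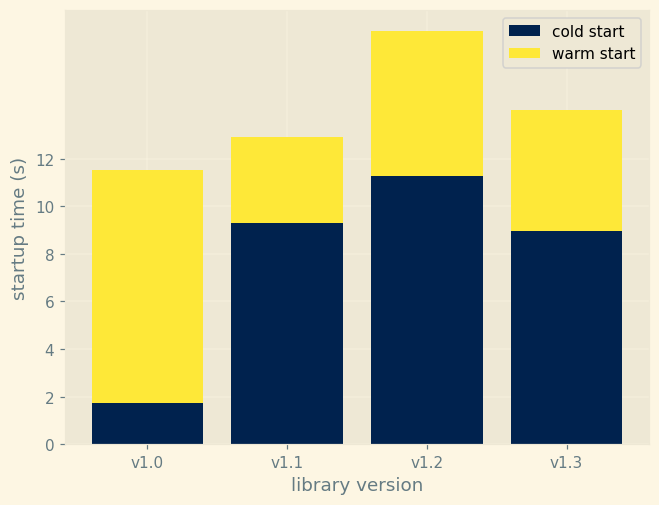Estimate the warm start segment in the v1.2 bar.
≈ 6

warm start top ≈ 18, bottom ≈ 12; segment ≈ 6.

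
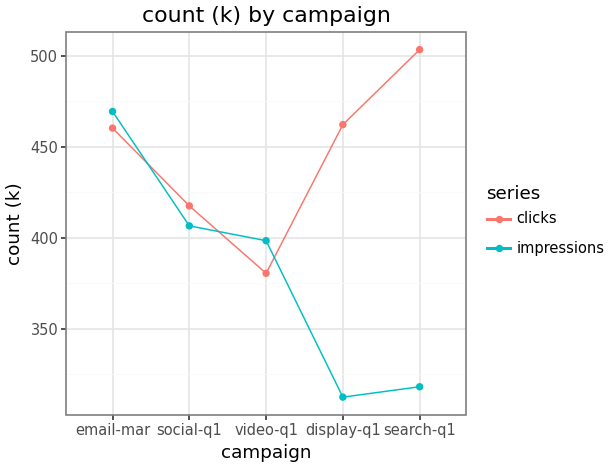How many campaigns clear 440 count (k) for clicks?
3

Above 440: email-mar, display-q1, search-q1.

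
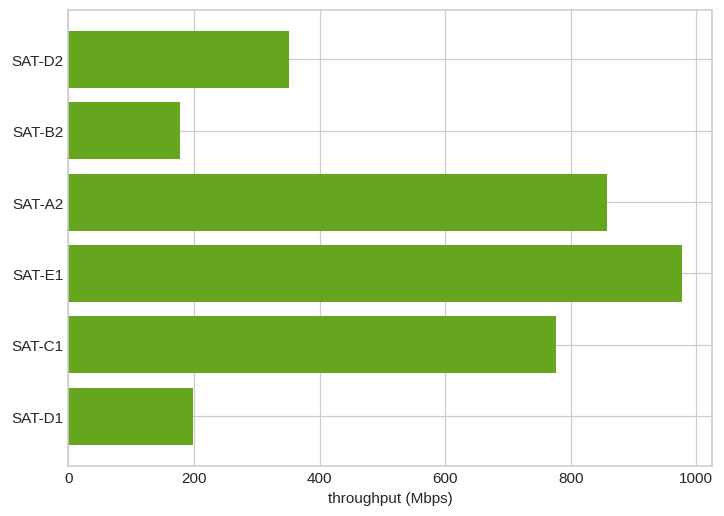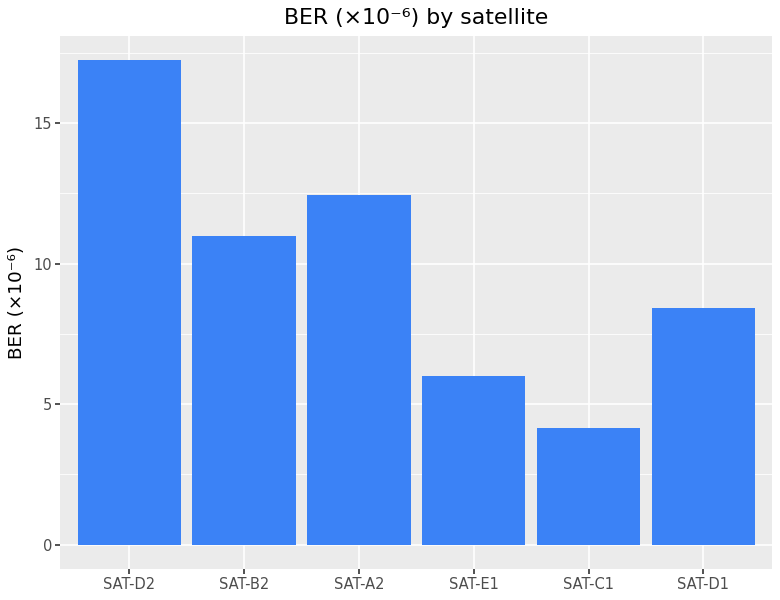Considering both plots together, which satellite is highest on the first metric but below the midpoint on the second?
SAT-E1

Chart 2 median BER (×10⁻⁶) ≈ 10; below-median satellites: SAT-E1, SAT-C1, SAT-D1. Among those, SAT-E1 has the highest throughput (Mbps) (≈ 1000).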